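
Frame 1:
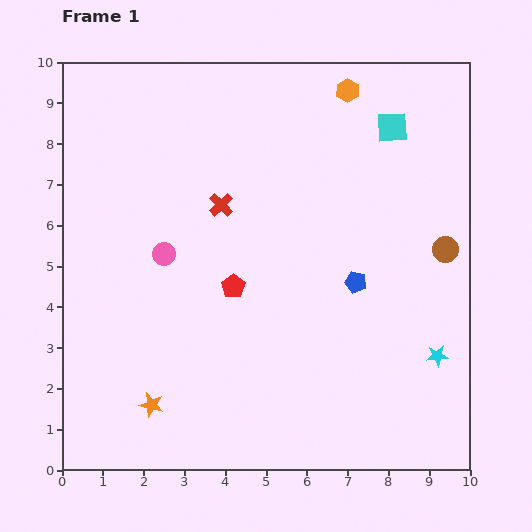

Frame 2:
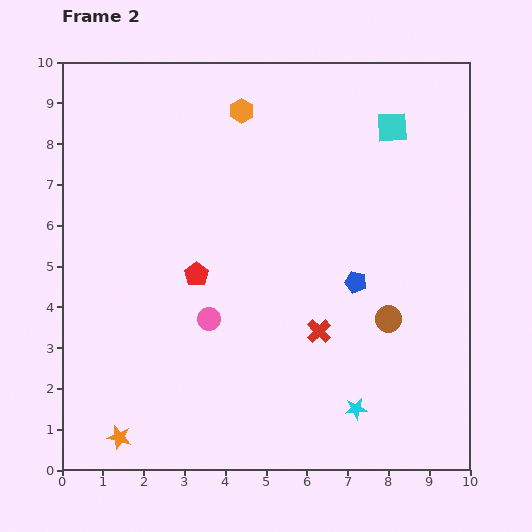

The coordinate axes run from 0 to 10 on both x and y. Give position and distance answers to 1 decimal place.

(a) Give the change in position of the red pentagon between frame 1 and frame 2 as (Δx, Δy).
(-0.9, 0.3)

The red pentagon was at (4.2, 4.5) in frame 1 and (3.3, 4.8) in frame 2.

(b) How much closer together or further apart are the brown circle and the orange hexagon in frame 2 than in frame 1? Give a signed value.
+1.6

Distance in frame 1: 4.6. Distance in frame 2: 6.2.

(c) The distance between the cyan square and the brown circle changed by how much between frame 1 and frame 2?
+1.4

Distance in frame 1: 3.3. Distance in frame 2: 4.7.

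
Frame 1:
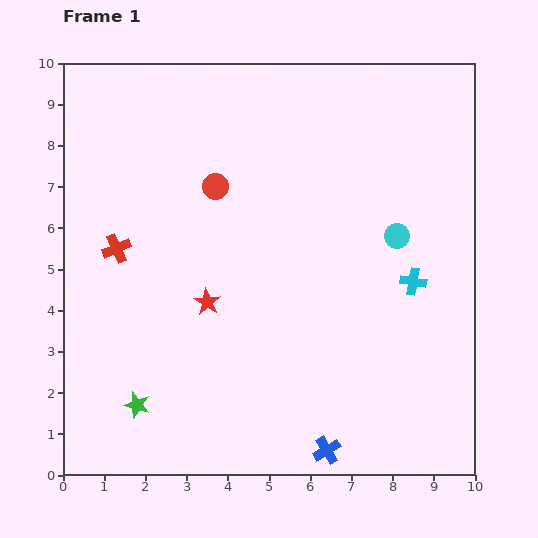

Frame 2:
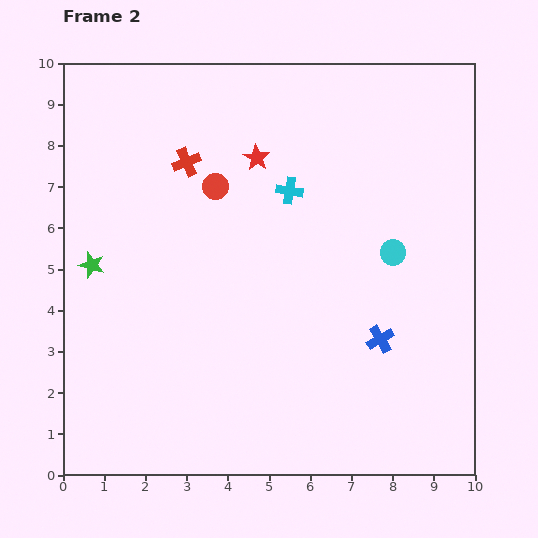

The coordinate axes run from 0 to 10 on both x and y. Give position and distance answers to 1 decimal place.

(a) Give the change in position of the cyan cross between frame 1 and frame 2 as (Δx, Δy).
(-3.0, 2.2)

The cyan cross was at (8.5, 4.7) in frame 1 and (5.5, 6.9) in frame 2.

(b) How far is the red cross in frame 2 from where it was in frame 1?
2.7

The red cross moved from (1.3, 5.5) to (3.0, 7.6), a distance of √(1.7² + 2.1²) ≈ 2.7.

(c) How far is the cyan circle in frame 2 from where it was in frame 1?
0.4

The cyan circle moved from (8.1, 5.8) to (8.0, 5.4), a distance of √(0.1² + 0.4²) ≈ 0.4.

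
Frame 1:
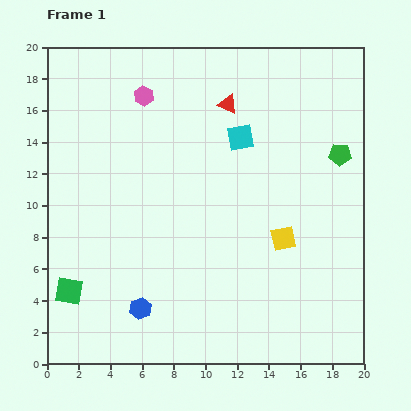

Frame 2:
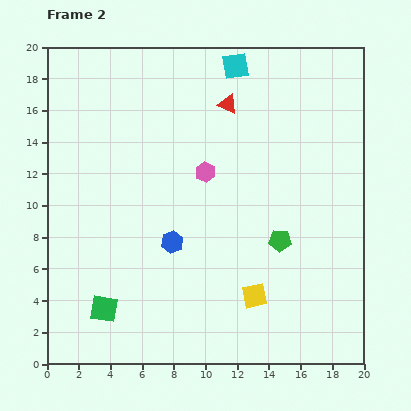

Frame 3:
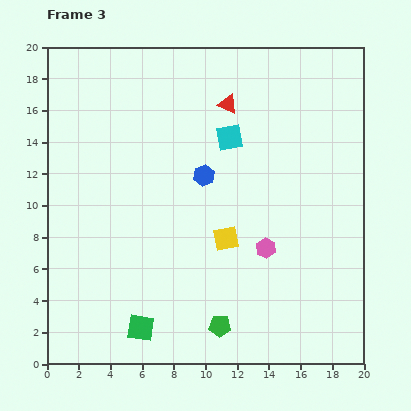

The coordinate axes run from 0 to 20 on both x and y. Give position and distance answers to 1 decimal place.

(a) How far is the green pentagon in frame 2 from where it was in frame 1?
6.6

The green pentagon moved from (18.5, 13.2) to (14.7, 7.8), a distance of √(3.8² + 5.4²) ≈ 6.6.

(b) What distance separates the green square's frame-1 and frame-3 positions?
5.1

The green square moved from (1.4, 4.6) to (5.9, 2.3), a distance of √(4.5² + 2.3²) ≈ 5.1.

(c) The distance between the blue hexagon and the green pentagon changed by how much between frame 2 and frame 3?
+2.8

Distance in frame 2: 6.8. Distance in frame 3: 9.6.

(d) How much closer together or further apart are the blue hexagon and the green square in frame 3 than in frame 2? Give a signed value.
+4.4

Distance in frame 2: 6.0. Distance in frame 3: 10.4.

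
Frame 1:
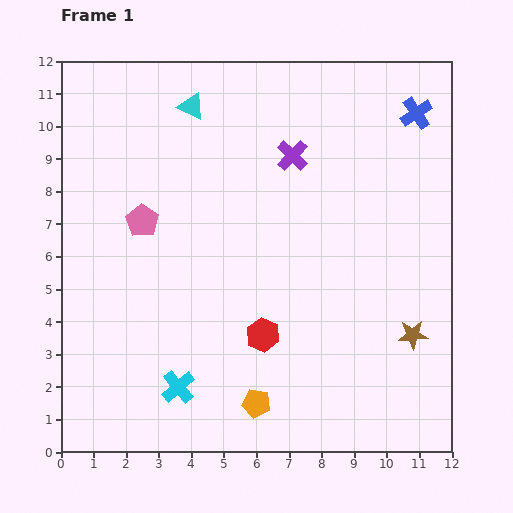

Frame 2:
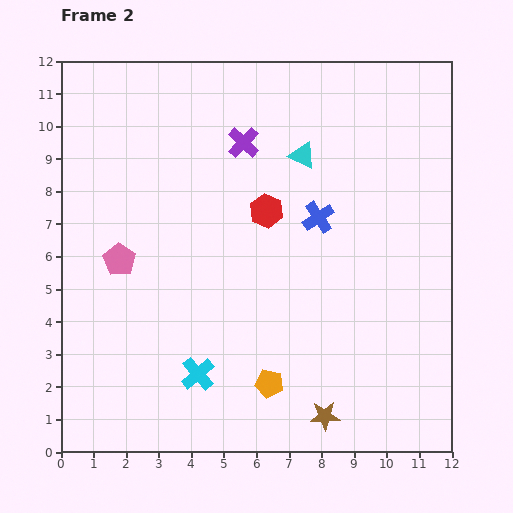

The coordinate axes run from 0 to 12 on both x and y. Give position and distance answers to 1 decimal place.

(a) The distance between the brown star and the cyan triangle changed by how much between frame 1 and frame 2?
-1.8

Distance in frame 1: 9.8. Distance in frame 2: 8.0.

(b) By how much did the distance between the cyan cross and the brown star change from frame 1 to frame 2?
-3.3

Distance in frame 1: 7.4. Distance in frame 2: 4.1.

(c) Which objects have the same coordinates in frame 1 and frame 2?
none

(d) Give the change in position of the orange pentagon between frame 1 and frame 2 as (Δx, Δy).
(0.4, 0.6)

The orange pentagon was at (6.0, 1.5) in frame 1 and (6.4, 2.1) in frame 2.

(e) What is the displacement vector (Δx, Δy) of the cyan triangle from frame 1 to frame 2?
(3.4, -1.5)

The cyan triangle was at (4.0, 10.6) in frame 1 and (7.4, 9.1) in frame 2.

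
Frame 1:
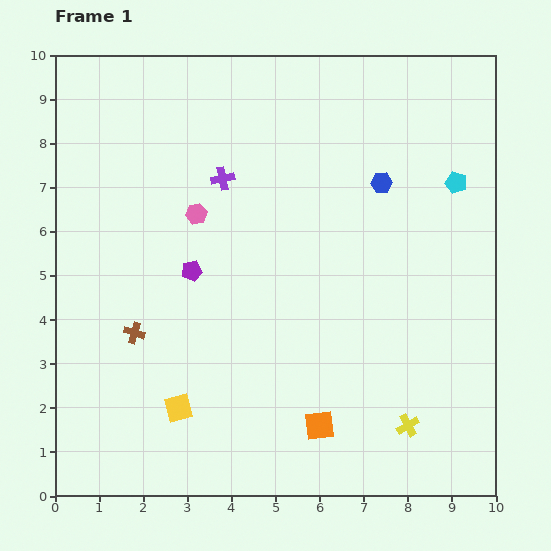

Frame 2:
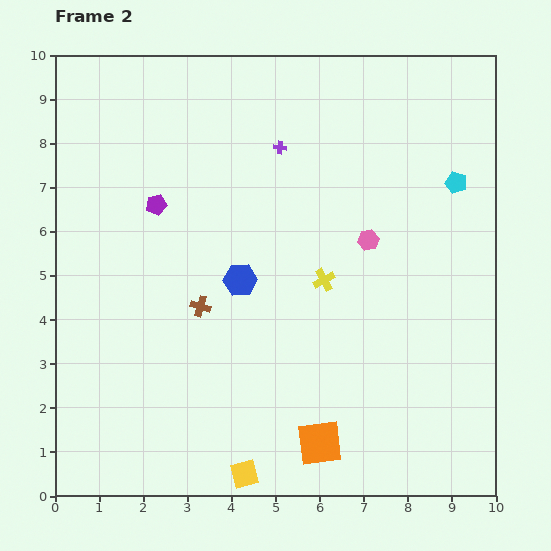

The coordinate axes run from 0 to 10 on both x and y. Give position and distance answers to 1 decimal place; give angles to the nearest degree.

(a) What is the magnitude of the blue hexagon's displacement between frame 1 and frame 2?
3.9

The blue hexagon moved from (7.4, 7.1) to (4.2, 4.9), a distance of √(3.2² + 2.2²) ≈ 3.9.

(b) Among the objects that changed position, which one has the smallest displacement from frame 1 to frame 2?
the orange square

(moved 0.4)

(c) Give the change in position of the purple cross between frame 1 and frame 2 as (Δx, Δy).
(1.3, 0.7)

The purple cross was at (3.8, 7.2) in frame 1 and (5.1, 7.9) in frame 2.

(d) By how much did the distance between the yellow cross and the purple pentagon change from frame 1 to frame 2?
-1.8

Distance in frame 1: 6.0. Distance in frame 2: 4.2.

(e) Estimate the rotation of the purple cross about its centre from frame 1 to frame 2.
20° clockwise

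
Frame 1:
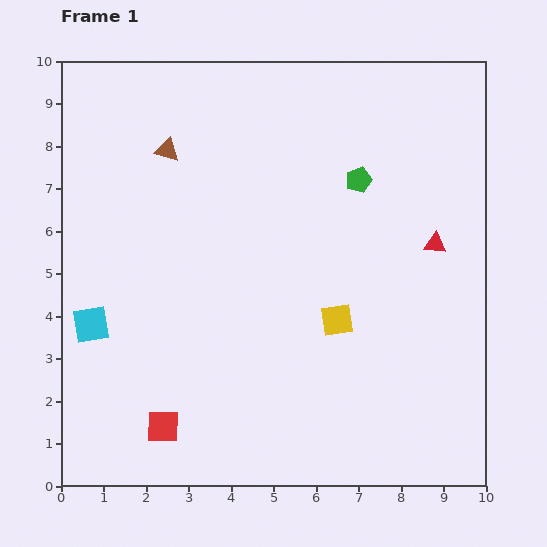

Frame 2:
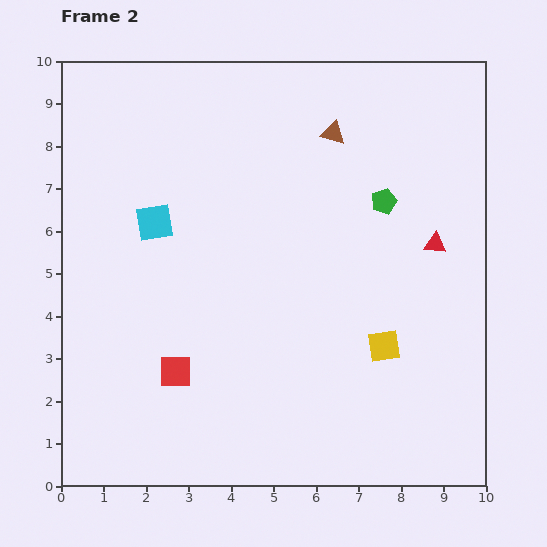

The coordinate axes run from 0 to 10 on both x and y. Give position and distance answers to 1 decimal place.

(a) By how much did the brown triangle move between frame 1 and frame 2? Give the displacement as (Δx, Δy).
(3.9, 0.4)

The brown triangle was at (2.5, 7.9) in frame 1 and (6.4, 8.3) in frame 2.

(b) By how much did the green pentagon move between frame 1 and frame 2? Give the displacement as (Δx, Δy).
(0.6, -0.5)

The green pentagon was at (7.0, 7.2) in frame 1 and (7.6, 6.7) in frame 2.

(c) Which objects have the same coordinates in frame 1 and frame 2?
the red triangle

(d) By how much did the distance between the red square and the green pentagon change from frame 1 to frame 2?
-1.1

Distance in frame 1: 7.4. Distance in frame 2: 6.3.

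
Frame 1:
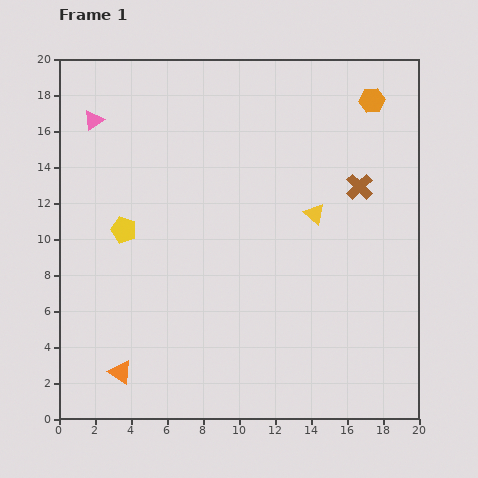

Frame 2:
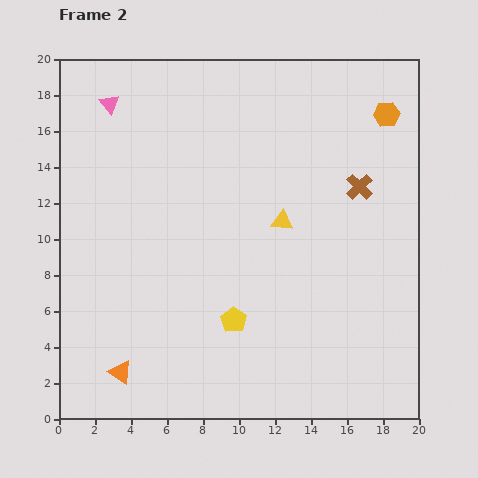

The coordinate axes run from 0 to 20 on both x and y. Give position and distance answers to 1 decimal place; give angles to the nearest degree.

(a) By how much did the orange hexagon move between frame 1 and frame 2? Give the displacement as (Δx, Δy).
(0.8, -0.8)

The orange hexagon was at (17.4, 17.7) in frame 1 and (18.2, 16.9) in frame 2.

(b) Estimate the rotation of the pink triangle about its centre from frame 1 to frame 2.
34° counter-clockwise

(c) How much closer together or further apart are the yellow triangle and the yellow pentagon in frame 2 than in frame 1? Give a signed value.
-4.5

Distance in frame 1: 10.6. Distance in frame 2: 6.1.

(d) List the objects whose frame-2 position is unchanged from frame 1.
the orange triangle, the brown cross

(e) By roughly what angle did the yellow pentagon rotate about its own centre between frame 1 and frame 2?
16° clockwise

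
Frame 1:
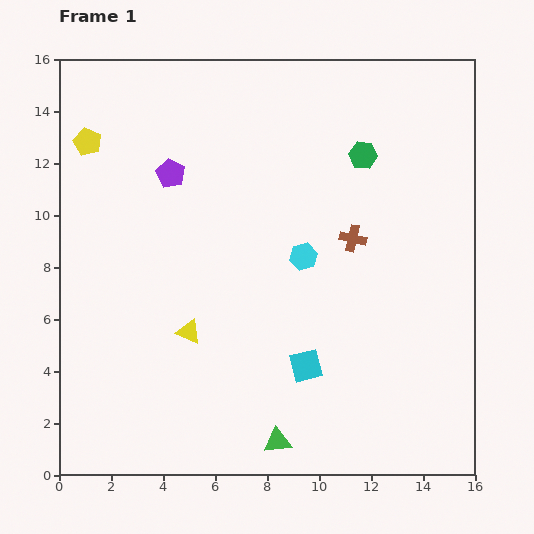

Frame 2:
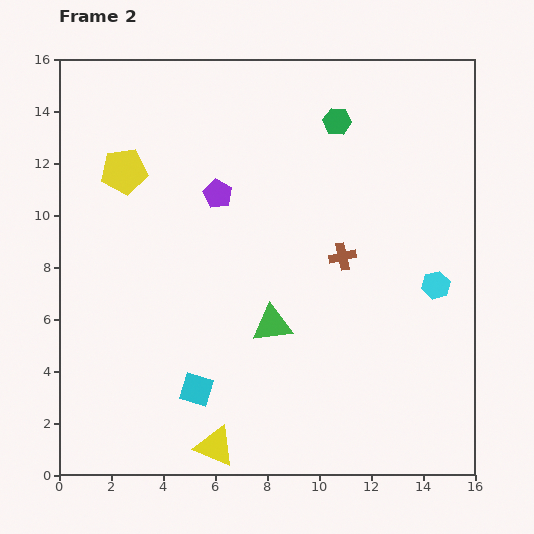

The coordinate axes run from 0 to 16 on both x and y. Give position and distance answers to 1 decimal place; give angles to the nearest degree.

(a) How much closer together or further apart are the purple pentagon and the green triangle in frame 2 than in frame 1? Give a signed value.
-5.7

Distance in frame 1: 11.1. Distance in frame 2: 5.4.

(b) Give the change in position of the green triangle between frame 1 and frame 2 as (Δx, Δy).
(-0.2, 4.5)

The green triangle was at (8.4, 1.3) in frame 1 and (8.2, 5.8) in frame 2.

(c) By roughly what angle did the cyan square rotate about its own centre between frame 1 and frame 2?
31° clockwise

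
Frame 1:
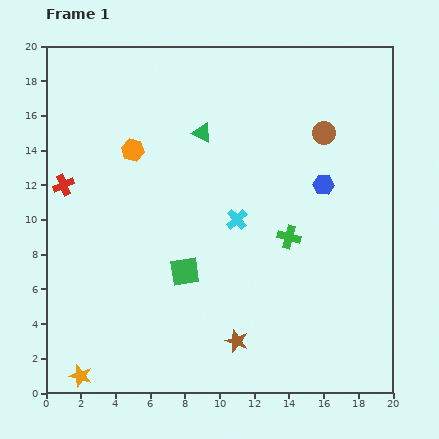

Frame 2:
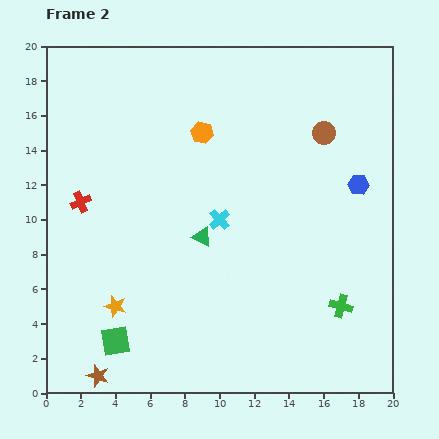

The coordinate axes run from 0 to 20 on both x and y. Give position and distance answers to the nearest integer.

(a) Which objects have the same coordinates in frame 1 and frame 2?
the brown circle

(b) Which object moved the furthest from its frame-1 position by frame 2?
the brown star

(moved 8; next 6)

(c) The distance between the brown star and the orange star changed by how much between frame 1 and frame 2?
-5

Distance in frame 1: 9. Distance in frame 2: 4.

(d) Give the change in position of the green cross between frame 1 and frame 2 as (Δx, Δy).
(3, -4)

The green cross was at (14, 9) in frame 1 and (17, 5) in frame 2.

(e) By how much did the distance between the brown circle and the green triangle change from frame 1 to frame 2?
+2

Distance in frame 1: 7. Distance in frame 2: 9.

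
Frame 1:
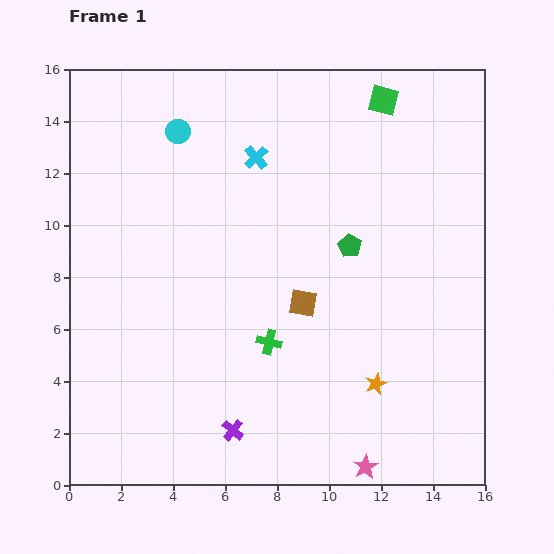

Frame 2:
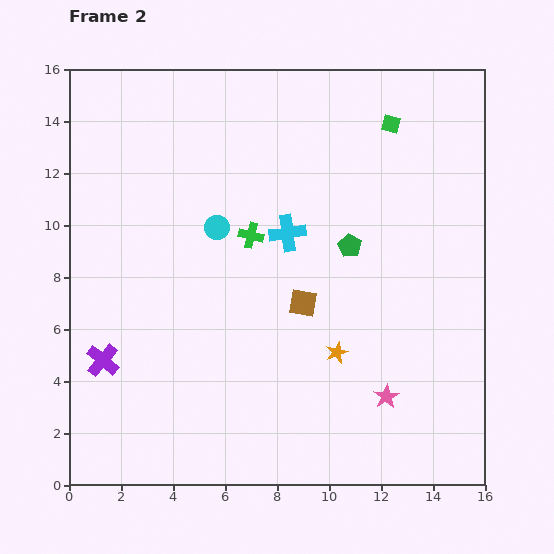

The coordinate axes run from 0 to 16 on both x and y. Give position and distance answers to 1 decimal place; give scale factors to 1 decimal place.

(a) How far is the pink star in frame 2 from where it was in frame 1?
2.8

The pink star moved from (11.4, 0.7) to (12.2, 3.4), a distance of √(0.8² + 2.7²) ≈ 2.8.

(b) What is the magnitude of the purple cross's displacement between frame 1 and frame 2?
5.7

The purple cross moved from (6.3, 2.1) to (1.3, 4.8), a distance of √(5.0² + 2.7²) ≈ 5.7.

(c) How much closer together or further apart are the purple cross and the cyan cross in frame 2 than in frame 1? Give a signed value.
-1.9

Distance in frame 1: 10.5. Distance in frame 2: 8.6.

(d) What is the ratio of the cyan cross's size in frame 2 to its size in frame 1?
1.5×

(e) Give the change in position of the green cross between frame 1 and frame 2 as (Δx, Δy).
(-0.7, 4.1)

The green cross was at (7.7, 5.5) in frame 1 and (7.0, 9.6) in frame 2.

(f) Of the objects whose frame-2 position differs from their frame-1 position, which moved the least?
the green square

(moved 0.9)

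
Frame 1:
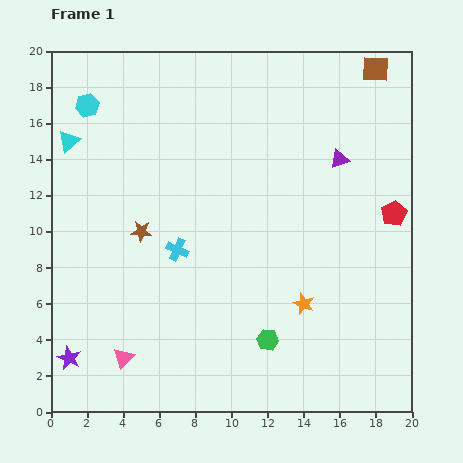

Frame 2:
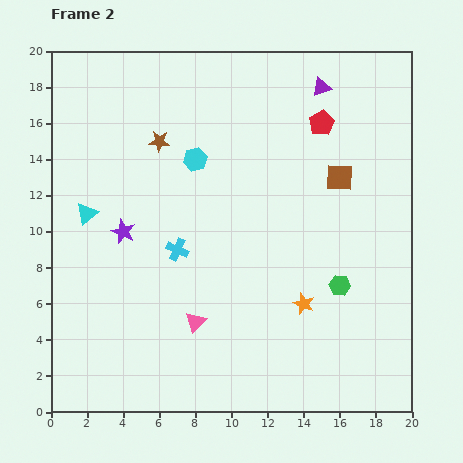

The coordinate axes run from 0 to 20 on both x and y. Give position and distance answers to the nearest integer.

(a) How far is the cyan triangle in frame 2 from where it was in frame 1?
4

The cyan triangle moved from (1, 15) to (2, 11), a distance of √(1² + 4²) ≈ 4.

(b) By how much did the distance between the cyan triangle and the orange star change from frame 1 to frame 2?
-3

Distance in frame 1: 16. Distance in frame 2: 13.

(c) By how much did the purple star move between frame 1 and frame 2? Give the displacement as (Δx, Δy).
(3, 7)

The purple star was at (1, 3) in frame 1 and (4, 10) in frame 2.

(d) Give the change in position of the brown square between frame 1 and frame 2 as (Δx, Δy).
(-2, -6)

The brown square was at (18, 19) in frame 1 and (16, 13) in frame 2.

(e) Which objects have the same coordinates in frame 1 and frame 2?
the cyan cross, the orange star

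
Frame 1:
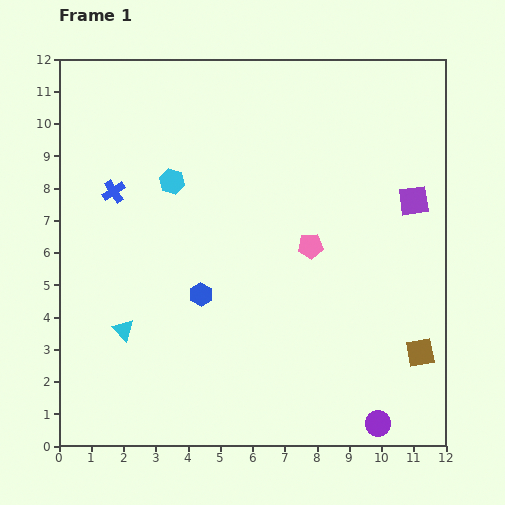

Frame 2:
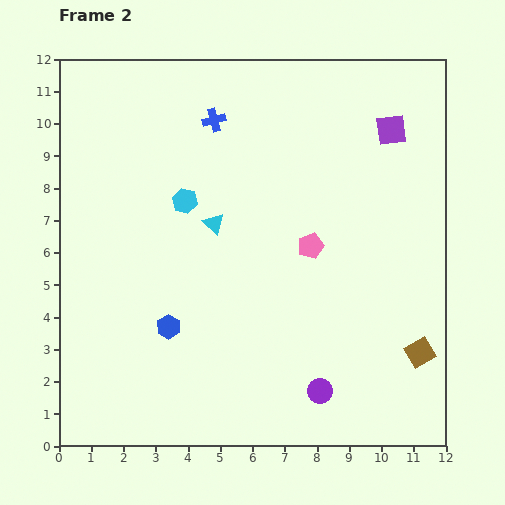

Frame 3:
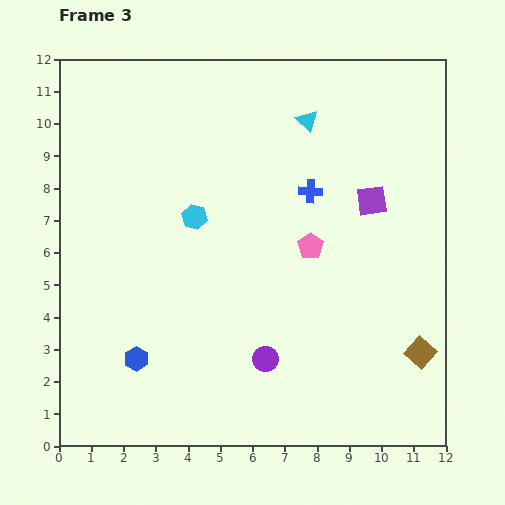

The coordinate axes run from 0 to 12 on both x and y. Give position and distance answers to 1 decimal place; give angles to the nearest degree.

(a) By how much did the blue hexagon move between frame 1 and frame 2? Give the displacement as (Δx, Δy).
(-1.0, -1.0)

The blue hexagon was at (4.4, 4.7) in frame 1 and (3.4, 3.7) in frame 2.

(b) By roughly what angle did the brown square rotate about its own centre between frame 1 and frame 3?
38° counter-clockwise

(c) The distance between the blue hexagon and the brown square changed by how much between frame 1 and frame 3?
+1.8

Distance in frame 1: 7.0. Distance in frame 3: 8.8.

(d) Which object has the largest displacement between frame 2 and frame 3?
the cyan triangle

(moved 4.3; next 3.7)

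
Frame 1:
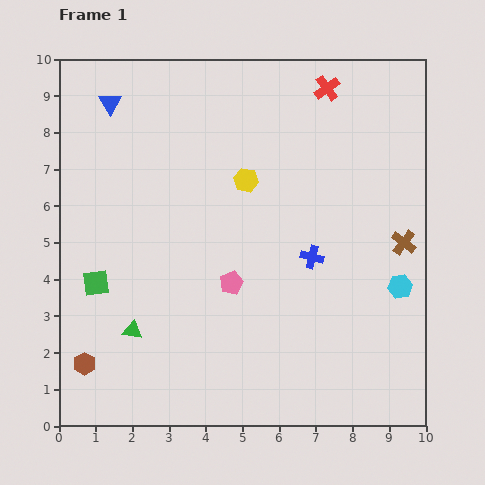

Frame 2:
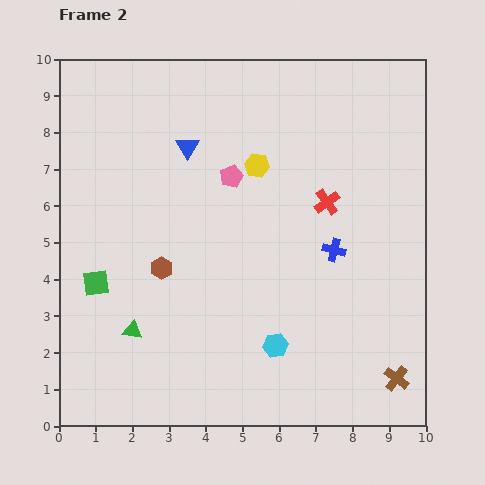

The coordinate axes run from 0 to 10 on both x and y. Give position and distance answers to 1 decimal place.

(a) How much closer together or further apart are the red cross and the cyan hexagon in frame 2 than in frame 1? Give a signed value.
-1.7

Distance in frame 1: 5.8. Distance in frame 2: 4.1.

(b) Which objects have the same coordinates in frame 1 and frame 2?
the green triangle, the green square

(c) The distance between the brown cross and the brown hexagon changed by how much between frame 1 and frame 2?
-2.2

Distance in frame 1: 9.3. Distance in frame 2: 7.1.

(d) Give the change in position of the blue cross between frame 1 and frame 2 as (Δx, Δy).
(0.6, 0.2)

The blue cross was at (6.9, 4.6) in frame 1 and (7.5, 4.8) in frame 2.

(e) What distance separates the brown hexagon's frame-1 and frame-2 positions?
3.3

The brown hexagon moved from (0.7, 1.7) to (2.8, 4.3), a distance of √(2.1² + 2.6²) ≈ 3.3.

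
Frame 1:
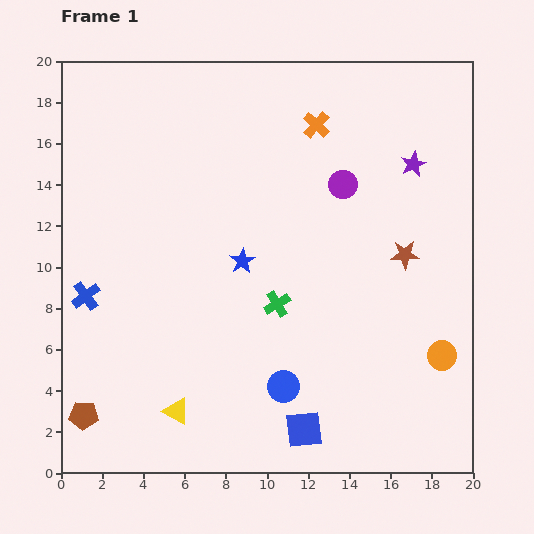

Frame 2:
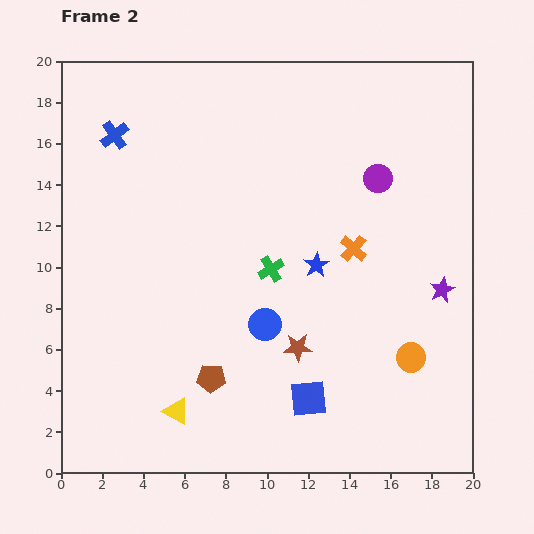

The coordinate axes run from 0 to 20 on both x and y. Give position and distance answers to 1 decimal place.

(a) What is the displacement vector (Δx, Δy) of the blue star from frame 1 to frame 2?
(3.6, -0.2)

The blue star was at (8.8, 10.3) in frame 1 and (12.4, 10.1) in frame 2.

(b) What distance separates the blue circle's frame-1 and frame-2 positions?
3.1

The blue circle moved from (10.8, 4.2) to (9.9, 7.2), a distance of √(0.9² + 3.0²) ≈ 3.1.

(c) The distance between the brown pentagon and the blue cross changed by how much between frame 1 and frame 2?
+6.9

Distance in frame 1: 5.8. Distance in frame 2: 12.7.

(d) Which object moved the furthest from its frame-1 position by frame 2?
the blue cross

(moved 7.9; next 6.9)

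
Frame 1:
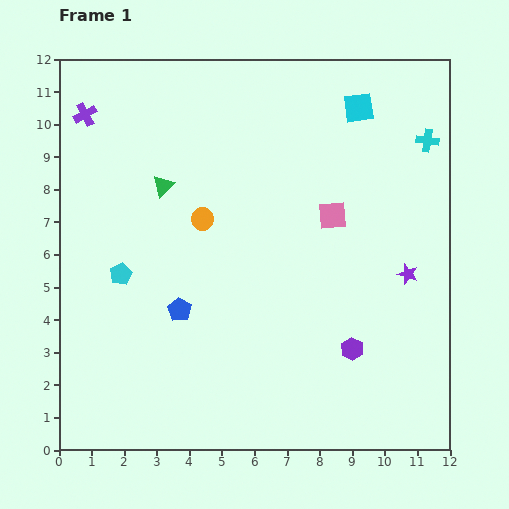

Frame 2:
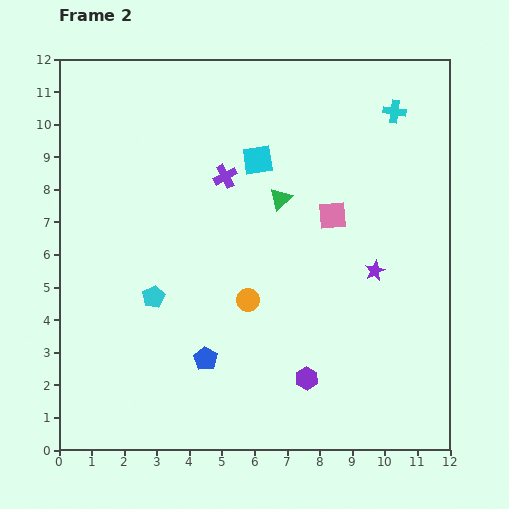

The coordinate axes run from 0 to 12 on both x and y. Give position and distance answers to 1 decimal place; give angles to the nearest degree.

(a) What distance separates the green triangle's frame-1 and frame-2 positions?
3.6

The green triangle moved from (3.2, 8.1) to (6.8, 7.7), a distance of √(3.6² + 0.4²) ≈ 3.6.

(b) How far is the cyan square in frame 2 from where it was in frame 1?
3.5

The cyan square moved from (9.2, 10.5) to (6.1, 8.9), a distance of √(3.1² + 1.6²) ≈ 3.5.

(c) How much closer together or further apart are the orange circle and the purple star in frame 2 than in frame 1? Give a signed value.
-2.5

Distance in frame 1: 6.5. Distance in frame 2: 4.0.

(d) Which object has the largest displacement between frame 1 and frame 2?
the purple cross

(moved 4.7; next 3.6)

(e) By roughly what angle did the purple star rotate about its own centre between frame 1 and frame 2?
29° clockwise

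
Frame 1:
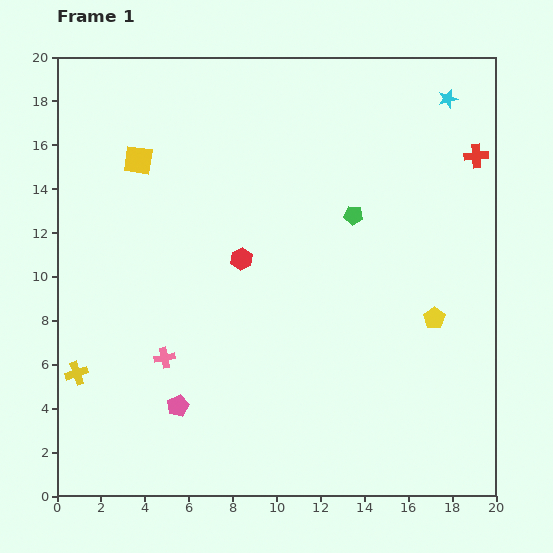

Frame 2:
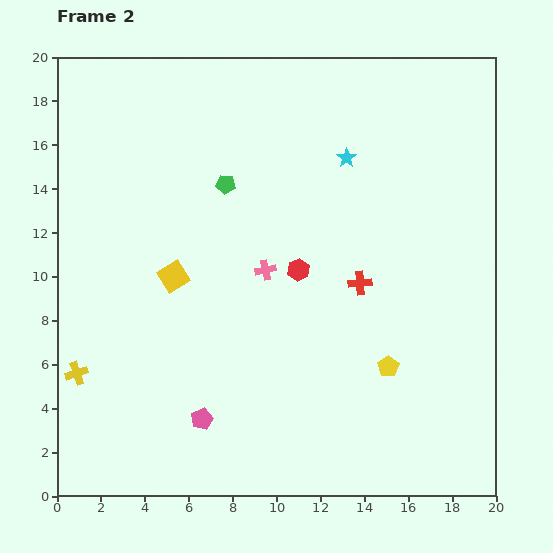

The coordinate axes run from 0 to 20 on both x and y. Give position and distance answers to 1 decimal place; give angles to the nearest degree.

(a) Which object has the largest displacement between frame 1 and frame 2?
the red cross

(moved 7.9; next 6.1)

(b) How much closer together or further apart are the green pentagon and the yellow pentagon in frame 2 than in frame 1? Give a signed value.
+5.1

Distance in frame 1: 6.0. Distance in frame 2: 11.1.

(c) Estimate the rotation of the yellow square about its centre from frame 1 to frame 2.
38° counter-clockwise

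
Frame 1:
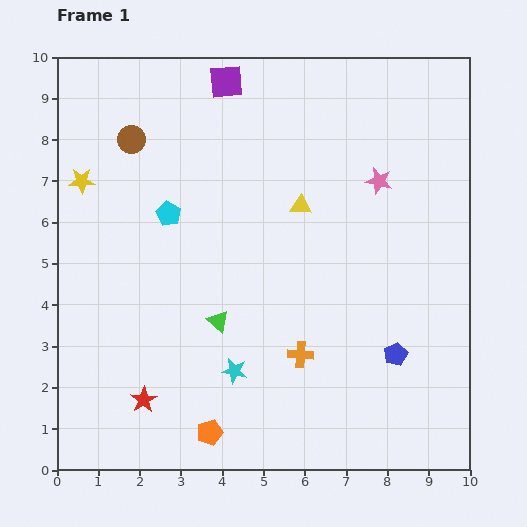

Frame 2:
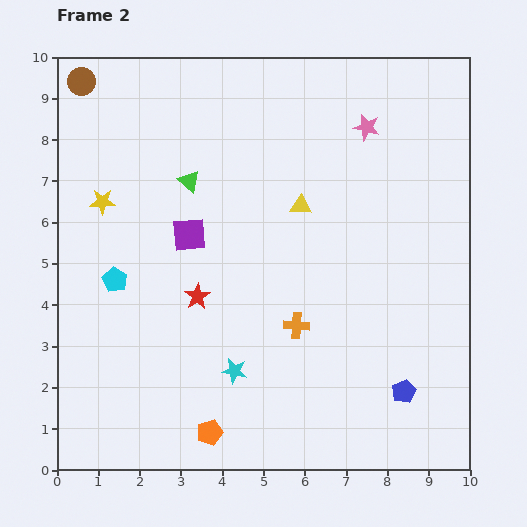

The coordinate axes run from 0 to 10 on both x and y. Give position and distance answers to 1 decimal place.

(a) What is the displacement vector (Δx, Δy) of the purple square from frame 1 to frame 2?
(-0.9, -3.7)

The purple square was at (4.1, 9.4) in frame 1 and (3.2, 5.7) in frame 2.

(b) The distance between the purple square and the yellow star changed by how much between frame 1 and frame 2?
-2.0

Distance in frame 1: 4.2. Distance in frame 2: 2.2.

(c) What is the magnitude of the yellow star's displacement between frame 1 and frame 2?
0.7

The yellow star moved from (0.6, 7.0) to (1.1, 6.5), a distance of √(0.5² + 0.5²) ≈ 0.7.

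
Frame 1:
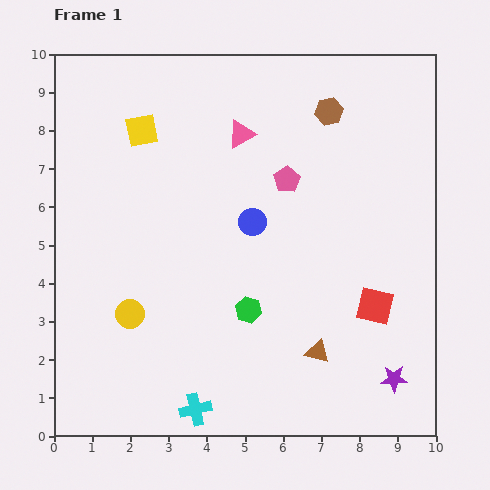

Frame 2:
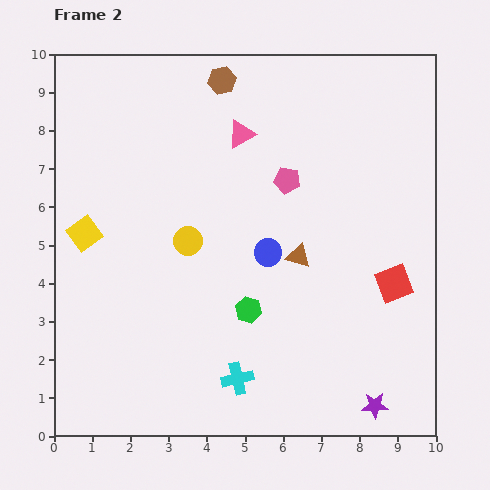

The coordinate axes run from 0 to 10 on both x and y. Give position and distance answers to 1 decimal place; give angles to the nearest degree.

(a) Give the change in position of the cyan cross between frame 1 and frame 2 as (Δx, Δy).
(1.1, 0.8)

The cyan cross was at (3.7, 0.7) in frame 1 and (4.8, 1.5) in frame 2.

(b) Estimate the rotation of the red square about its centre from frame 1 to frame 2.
34° counter-clockwise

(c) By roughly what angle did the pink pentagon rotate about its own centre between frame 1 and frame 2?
30° counter-clockwise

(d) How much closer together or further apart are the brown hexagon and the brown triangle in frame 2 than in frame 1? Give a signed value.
-1.3

Distance in frame 1: 6.3. Distance in frame 2: 5.0.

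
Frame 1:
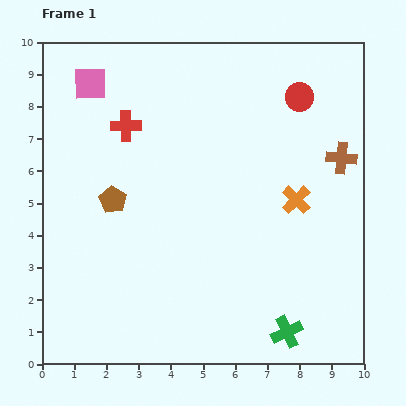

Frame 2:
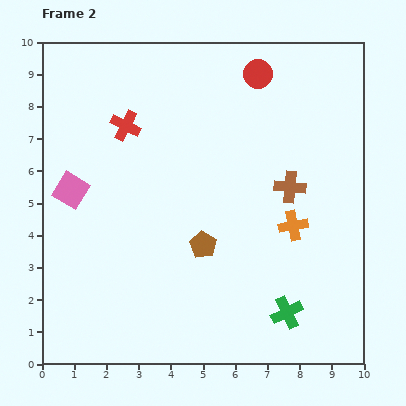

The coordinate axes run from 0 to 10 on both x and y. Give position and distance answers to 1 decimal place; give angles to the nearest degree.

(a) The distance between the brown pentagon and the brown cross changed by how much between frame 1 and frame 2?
-4.0

Distance in frame 1: 7.2. Distance in frame 2: 3.2.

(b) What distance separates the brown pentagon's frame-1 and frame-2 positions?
3.1

The brown pentagon moved from (2.2, 5.1) to (5.0, 3.7), a distance of √(2.8² + 1.4²) ≈ 3.1.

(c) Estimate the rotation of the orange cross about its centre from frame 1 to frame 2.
34° clockwise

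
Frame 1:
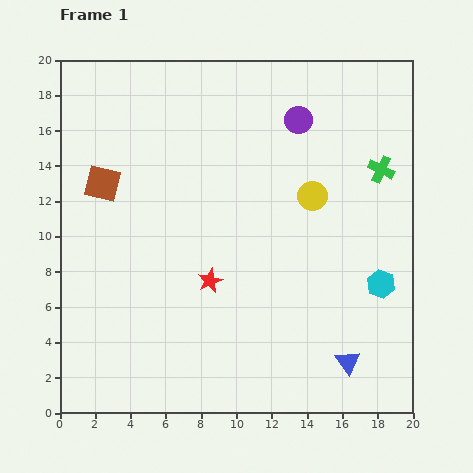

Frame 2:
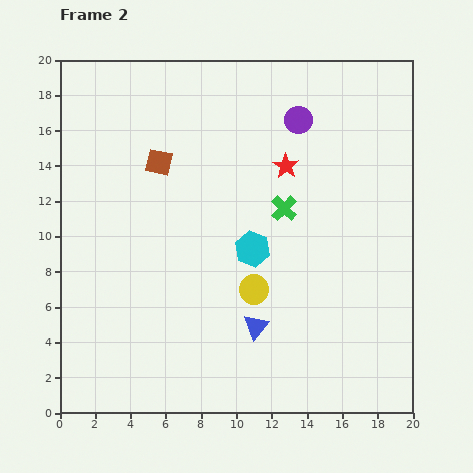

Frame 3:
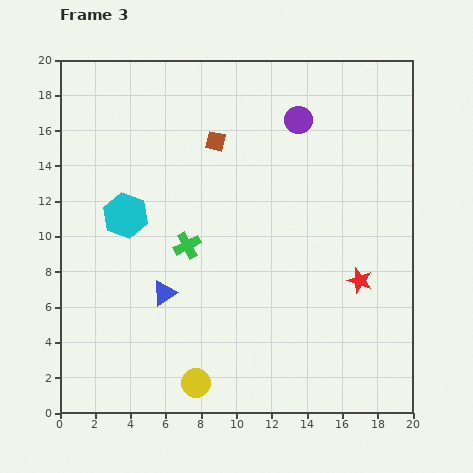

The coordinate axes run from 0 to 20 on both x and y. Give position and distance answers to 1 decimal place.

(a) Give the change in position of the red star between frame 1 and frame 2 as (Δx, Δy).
(4.3, 6.5)

The red star was at (8.5, 7.5) in frame 1 and (12.8, 14.0) in frame 2.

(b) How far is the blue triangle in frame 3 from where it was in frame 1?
11.1

The blue triangle moved from (16.3, 2.9) to (5.9, 6.8), a distance of √(10.4² + 3.9²) ≈ 11.1.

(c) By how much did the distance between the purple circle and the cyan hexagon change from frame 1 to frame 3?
+0.8

Distance in frame 1: 10.4. Distance in frame 3: 11.2.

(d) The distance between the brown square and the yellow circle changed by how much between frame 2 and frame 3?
+4.7

Distance in frame 2: 9.0. Distance in frame 3: 13.7.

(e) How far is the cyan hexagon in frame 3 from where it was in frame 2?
7.4

The cyan hexagon moved from (10.9, 9.3) to (3.7, 11.2), a distance of √(7.2² + 1.9²) ≈ 7.4.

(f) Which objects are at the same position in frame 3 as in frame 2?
the purple circle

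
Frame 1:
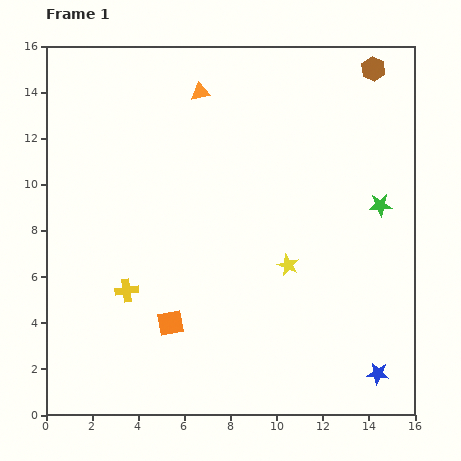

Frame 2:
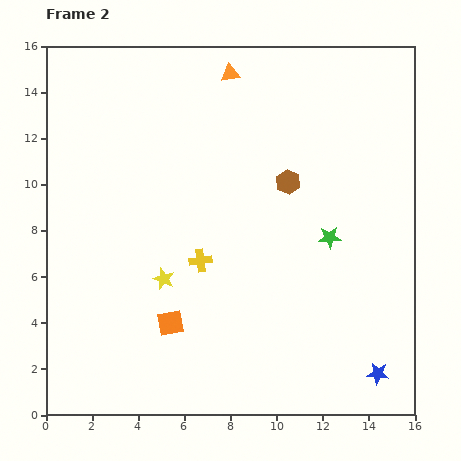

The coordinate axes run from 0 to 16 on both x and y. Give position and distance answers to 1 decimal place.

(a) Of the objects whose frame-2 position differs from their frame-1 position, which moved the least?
the orange triangle

(moved 1.5)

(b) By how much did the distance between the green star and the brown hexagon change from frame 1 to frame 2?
-2.9

Distance in frame 1: 5.9. Distance in frame 2: 3.0.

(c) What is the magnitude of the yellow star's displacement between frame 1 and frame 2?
5.4

The yellow star moved from (10.5, 6.5) to (5.1, 5.9), a distance of √(5.4² + 0.6²) ≈ 5.4.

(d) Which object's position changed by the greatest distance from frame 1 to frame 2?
the brown hexagon

(moved 6.1; next 5.4)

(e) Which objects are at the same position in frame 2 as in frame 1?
the orange square, the blue star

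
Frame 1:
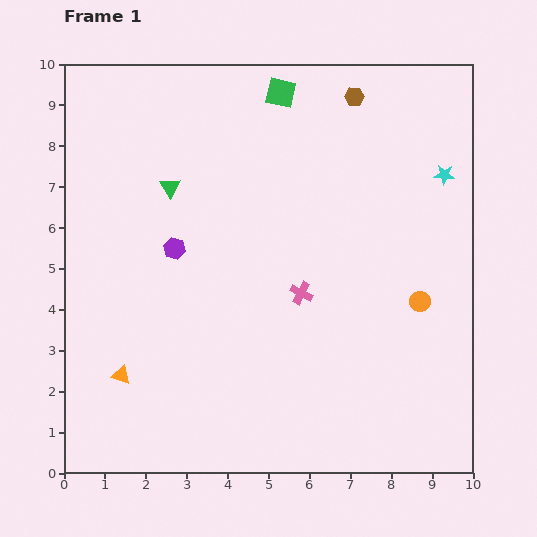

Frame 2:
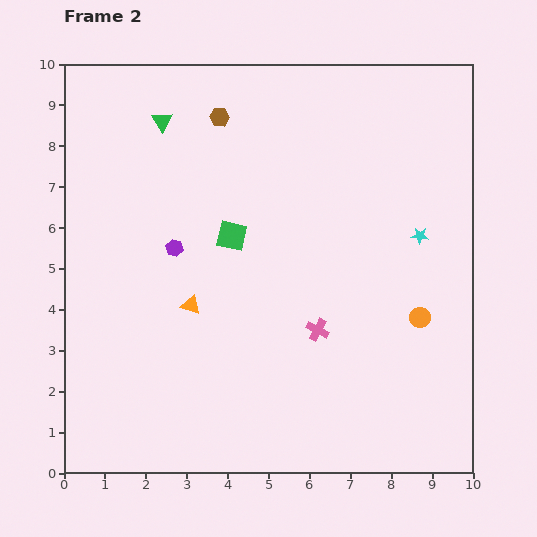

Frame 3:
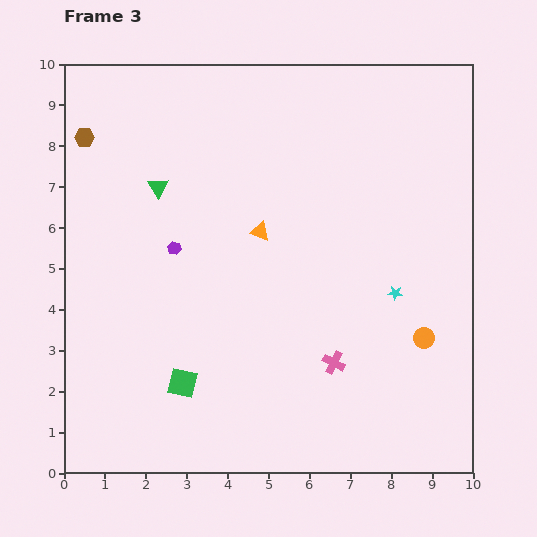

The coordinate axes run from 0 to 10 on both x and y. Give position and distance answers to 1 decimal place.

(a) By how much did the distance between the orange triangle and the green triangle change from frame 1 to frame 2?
-0.2

Distance in frame 1: 4.8. Distance in frame 2: 4.6.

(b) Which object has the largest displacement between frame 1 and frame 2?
the green square

(moved 3.7; next 3.3)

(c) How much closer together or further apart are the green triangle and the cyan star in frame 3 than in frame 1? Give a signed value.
-0.3

Distance in frame 1: 6.7. Distance in frame 3: 6.4.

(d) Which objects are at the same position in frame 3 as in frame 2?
the purple hexagon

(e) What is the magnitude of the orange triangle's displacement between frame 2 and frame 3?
2.5

The orange triangle moved from (3.1, 4.1) to (4.8, 5.9), a distance of √(1.7² + 1.8²) ≈ 2.5.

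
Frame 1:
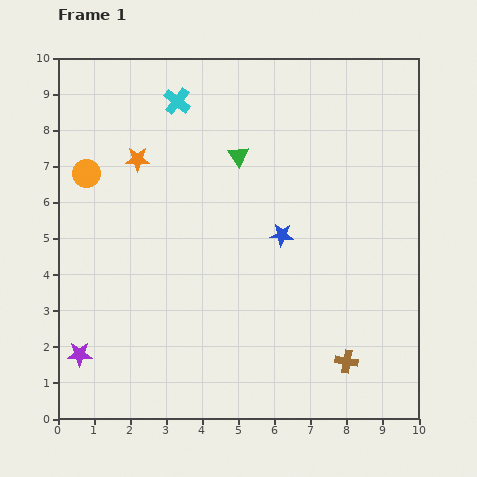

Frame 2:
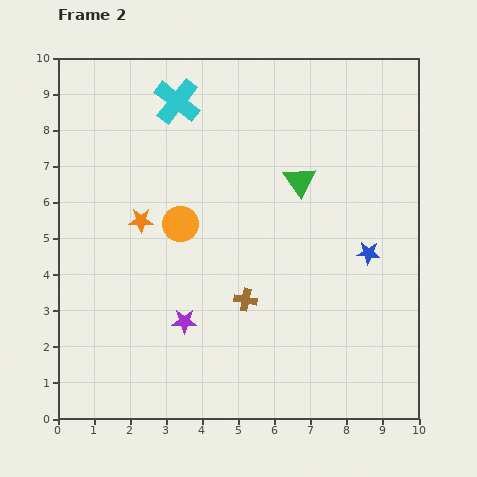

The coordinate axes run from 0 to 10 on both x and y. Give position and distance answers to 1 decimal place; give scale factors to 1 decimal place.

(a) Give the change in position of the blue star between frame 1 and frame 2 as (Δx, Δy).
(2.4, -0.5)

The blue star was at (6.2, 5.1) in frame 1 and (8.6, 4.6) in frame 2.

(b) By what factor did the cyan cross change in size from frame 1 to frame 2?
1.7×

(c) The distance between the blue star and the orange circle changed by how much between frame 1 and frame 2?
-0.4

Distance in frame 1: 5.7. Distance in frame 2: 5.3.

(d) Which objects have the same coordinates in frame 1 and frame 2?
the cyan cross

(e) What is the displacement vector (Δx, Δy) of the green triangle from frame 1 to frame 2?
(1.7, -0.7)

The green triangle was at (5.0, 7.3) in frame 1 and (6.7, 6.6) in frame 2.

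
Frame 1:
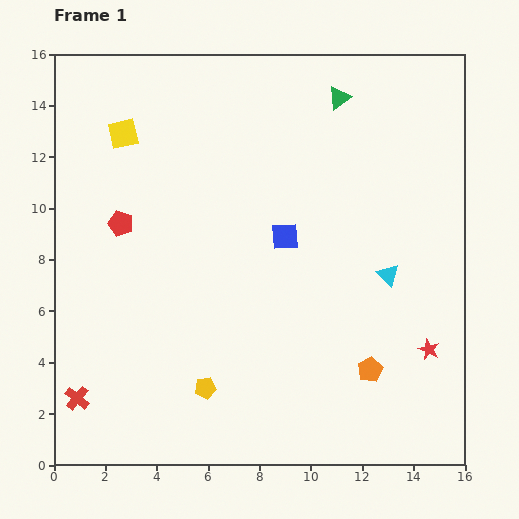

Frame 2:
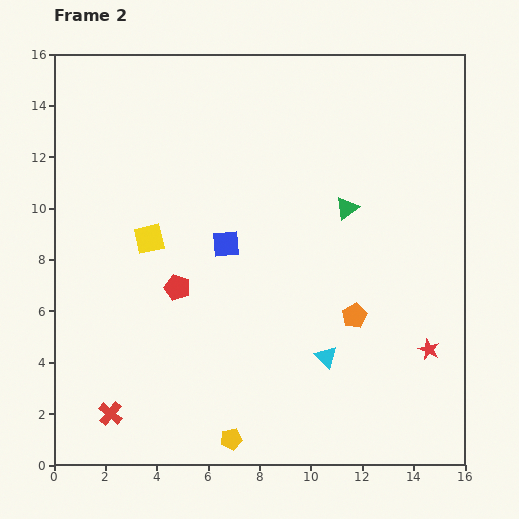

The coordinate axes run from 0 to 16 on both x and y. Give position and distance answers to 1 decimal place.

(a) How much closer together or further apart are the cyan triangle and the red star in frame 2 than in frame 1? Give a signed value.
+0.7

Distance in frame 1: 3.3. Distance in frame 2: 4.0.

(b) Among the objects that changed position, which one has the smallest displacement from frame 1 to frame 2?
the red cross

(moved 1.4)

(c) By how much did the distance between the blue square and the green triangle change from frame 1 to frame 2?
-0.9

Distance in frame 1: 5.8. Distance in frame 2: 4.9.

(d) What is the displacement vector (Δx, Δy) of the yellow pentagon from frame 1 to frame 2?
(1.0, -2.0)

The yellow pentagon was at (5.9, 3.0) in frame 1 and (6.9, 1.0) in frame 2.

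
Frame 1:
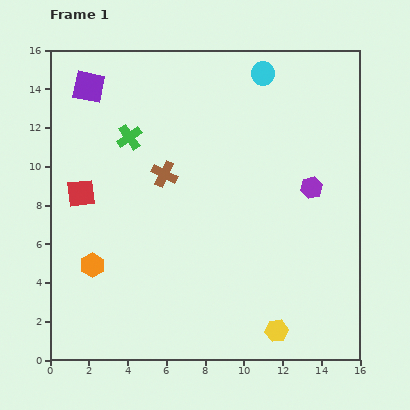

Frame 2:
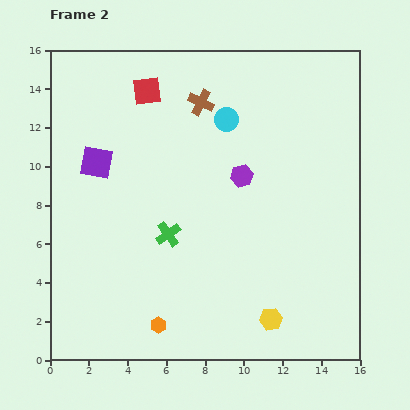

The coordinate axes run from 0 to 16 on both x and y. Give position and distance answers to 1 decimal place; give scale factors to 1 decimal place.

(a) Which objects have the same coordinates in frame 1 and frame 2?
none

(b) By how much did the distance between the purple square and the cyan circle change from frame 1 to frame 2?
-1.9

Distance in frame 1: 9.0. Distance in frame 2: 7.1.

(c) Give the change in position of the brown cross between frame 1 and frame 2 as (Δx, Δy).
(1.9, 3.7)

The brown cross was at (5.9, 9.6) in frame 1 and (7.8, 13.3) in frame 2.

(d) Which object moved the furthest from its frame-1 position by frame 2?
the red square

(moved 6.3; next 5.4)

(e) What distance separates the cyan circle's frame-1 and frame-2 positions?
3.1

The cyan circle moved from (11.0, 14.8) to (9.1, 12.4), a distance of √(1.9² + 2.4²) ≈ 3.1.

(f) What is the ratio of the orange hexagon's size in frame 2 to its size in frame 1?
0.7×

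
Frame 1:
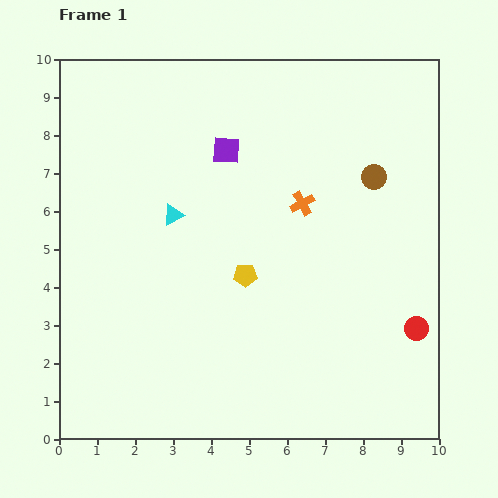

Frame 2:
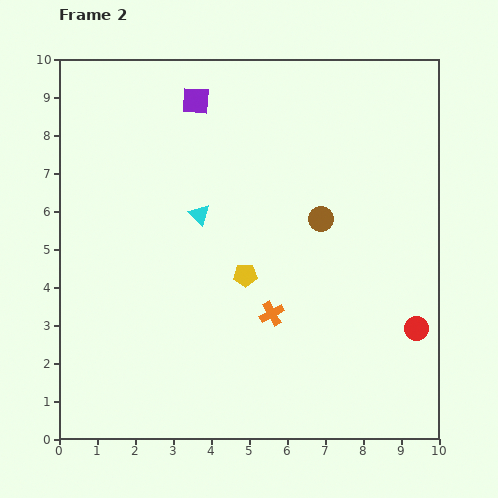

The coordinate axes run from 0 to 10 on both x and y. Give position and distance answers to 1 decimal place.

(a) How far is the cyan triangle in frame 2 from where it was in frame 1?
0.7

The cyan triangle moved from (3.0, 5.9) to (3.7, 5.9), a distance of √(0.7² + 0.0²) ≈ 0.7.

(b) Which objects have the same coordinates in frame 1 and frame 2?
the yellow pentagon, the red circle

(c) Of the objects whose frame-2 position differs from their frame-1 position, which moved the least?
the cyan triangle

(moved 0.7)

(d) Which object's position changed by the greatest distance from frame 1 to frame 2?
the orange cross

(moved 3.0; next 1.8)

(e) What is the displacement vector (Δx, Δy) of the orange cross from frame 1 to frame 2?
(-0.8, -2.9)

The orange cross was at (6.4, 6.2) in frame 1 and (5.6, 3.3) in frame 2.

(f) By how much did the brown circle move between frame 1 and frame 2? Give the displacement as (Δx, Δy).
(-1.4, -1.1)

The brown circle was at (8.3, 6.9) in frame 1 and (6.9, 5.8) in frame 2.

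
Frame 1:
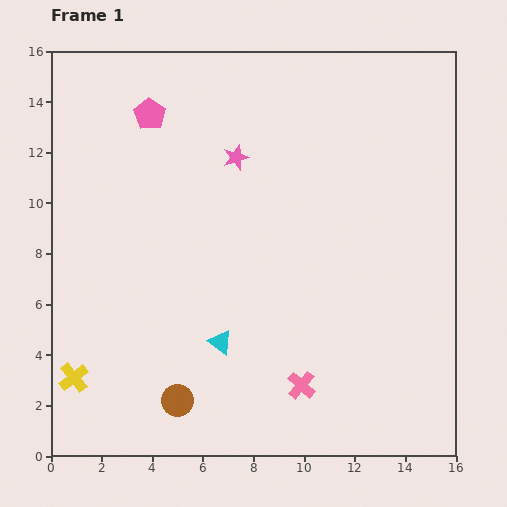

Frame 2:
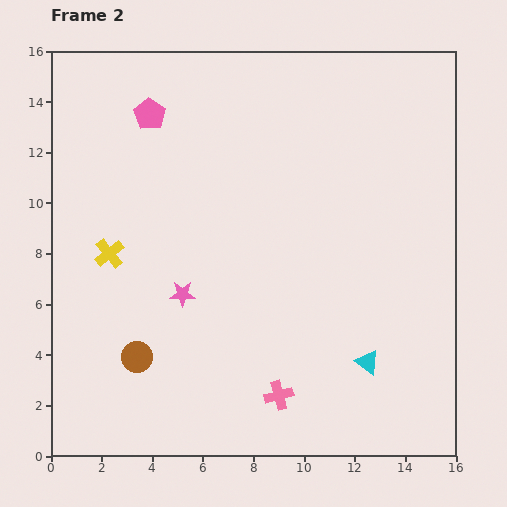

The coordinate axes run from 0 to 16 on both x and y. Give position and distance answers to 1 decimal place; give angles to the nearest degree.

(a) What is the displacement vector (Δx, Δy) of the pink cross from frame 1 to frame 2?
(-0.9, -0.4)

The pink cross was at (9.9, 2.8) in frame 1 and (9.0, 2.4) in frame 2.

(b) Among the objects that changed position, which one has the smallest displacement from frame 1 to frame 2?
the pink cross

(moved 1.0)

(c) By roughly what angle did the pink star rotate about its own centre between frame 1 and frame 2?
20° clockwise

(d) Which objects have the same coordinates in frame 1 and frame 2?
the pink pentagon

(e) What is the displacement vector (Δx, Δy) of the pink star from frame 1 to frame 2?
(-2.1, -5.4)

The pink star was at (7.3, 11.8) in frame 1 and (5.2, 6.4) in frame 2.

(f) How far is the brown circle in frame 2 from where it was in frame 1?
2.3

The brown circle moved from (5.0, 2.2) to (3.4, 3.9), a distance of √(1.6² + 1.7²) ≈ 2.3.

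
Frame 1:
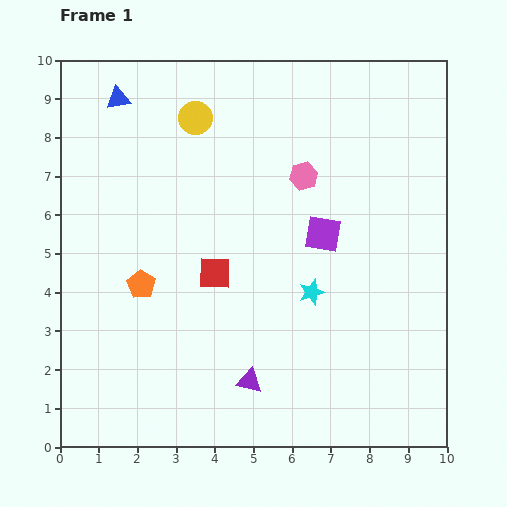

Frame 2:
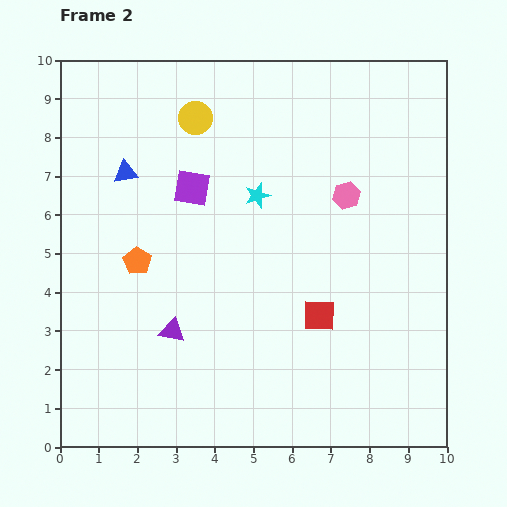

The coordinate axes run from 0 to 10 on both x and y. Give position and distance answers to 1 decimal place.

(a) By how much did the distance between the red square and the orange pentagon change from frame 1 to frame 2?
+3.0

Distance in frame 1: 1.9. Distance in frame 2: 4.9.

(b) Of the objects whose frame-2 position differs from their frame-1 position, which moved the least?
the orange pentagon

(moved 0.6)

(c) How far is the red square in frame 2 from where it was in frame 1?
2.9

The red square moved from (4.0, 4.5) to (6.7, 3.4), a distance of √(2.7² + 1.1²) ≈ 2.9.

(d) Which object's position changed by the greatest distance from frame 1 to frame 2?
the purple square

(moved 3.6; next 2.9)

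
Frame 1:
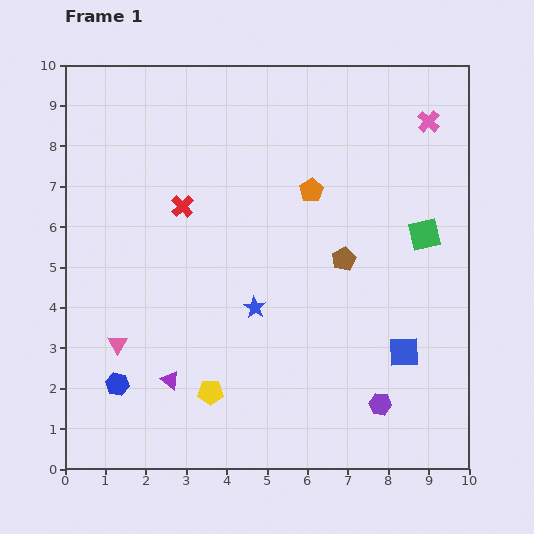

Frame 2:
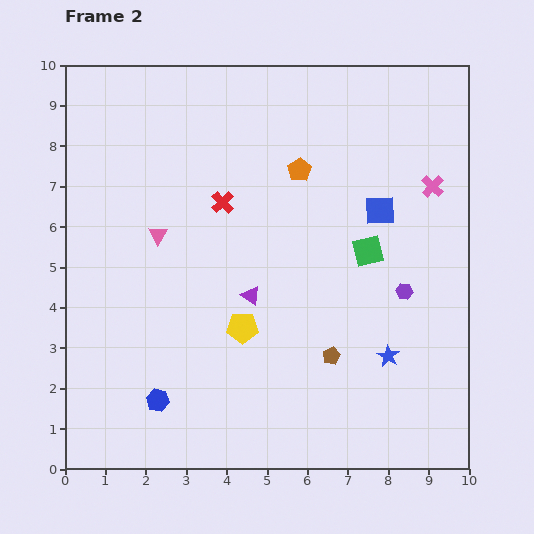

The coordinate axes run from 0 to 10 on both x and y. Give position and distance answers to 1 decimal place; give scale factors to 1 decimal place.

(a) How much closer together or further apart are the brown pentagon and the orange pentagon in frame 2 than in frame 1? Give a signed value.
+2.8

Distance in frame 1: 1.9. Distance in frame 2: 4.7.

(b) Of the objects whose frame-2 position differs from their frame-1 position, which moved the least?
the orange pentagon

(moved 0.6)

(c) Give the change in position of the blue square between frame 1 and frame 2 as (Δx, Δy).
(-0.6, 3.5)

The blue square was at (8.4, 2.9) in frame 1 and (7.8, 6.4) in frame 2.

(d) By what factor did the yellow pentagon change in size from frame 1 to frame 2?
1.3×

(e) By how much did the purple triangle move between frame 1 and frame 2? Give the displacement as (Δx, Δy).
(2.0, 2.1)

The purple triangle was at (2.6, 2.2) in frame 1 and (4.6, 4.3) in frame 2.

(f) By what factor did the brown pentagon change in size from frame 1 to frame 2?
0.8×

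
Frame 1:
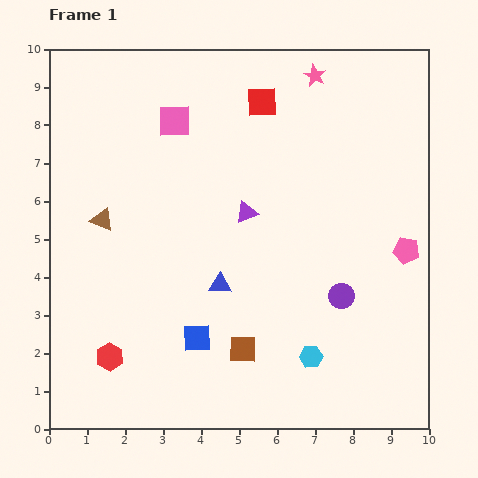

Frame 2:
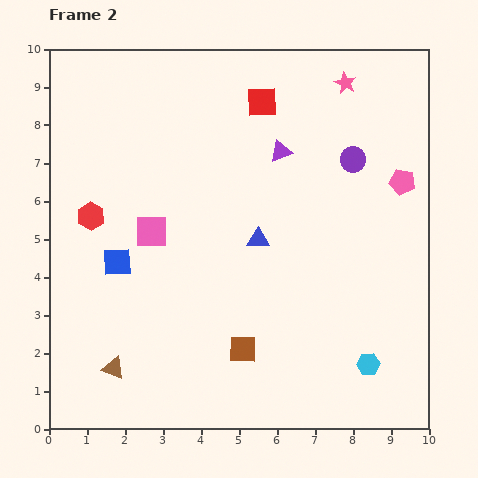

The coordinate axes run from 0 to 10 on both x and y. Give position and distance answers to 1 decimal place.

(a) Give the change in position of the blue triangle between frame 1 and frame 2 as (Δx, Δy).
(1.0, 1.2)

The blue triangle was at (4.5, 3.8) in frame 1 and (5.5, 5.0) in frame 2.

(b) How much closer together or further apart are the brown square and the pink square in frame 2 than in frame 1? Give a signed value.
-2.4

Distance in frame 1: 6.3. Distance in frame 2: 3.9.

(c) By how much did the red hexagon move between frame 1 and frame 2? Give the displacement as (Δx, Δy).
(-0.5, 3.7)

The red hexagon was at (1.6, 1.9) in frame 1 and (1.1, 5.6) in frame 2.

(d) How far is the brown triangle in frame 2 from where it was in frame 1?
3.9

The brown triangle moved from (1.4, 5.5) to (1.7, 1.6), a distance of √(0.3² + 3.9²) ≈ 3.9.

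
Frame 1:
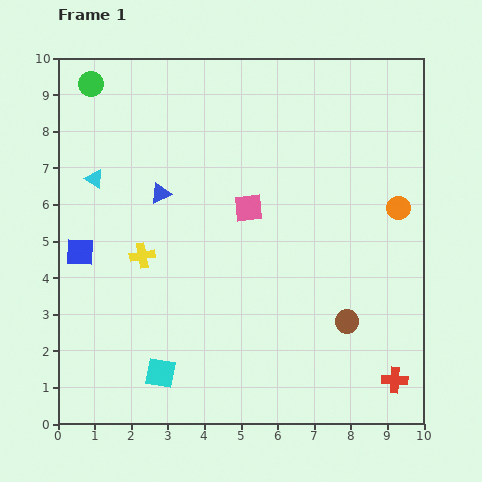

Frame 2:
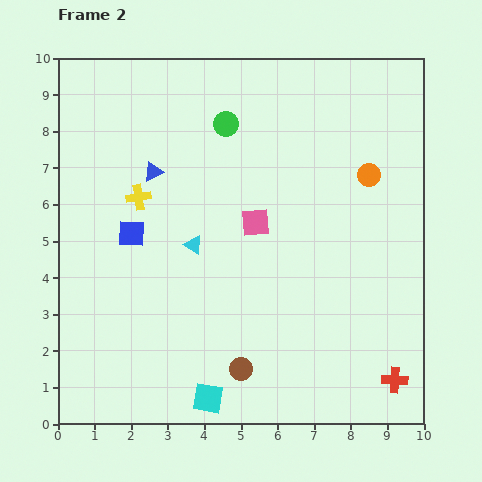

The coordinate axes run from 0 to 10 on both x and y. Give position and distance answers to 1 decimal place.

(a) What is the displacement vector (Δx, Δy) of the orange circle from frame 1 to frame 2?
(-0.8, 0.9)

The orange circle was at (9.3, 5.9) in frame 1 and (8.5, 6.8) in frame 2.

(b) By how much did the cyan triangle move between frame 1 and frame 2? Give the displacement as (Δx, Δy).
(2.7, -1.8)

The cyan triangle was at (1.0, 6.7) in frame 1 and (3.7, 4.9) in frame 2.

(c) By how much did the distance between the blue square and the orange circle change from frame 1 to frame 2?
-2.1

Distance in frame 1: 8.8. Distance in frame 2: 6.7.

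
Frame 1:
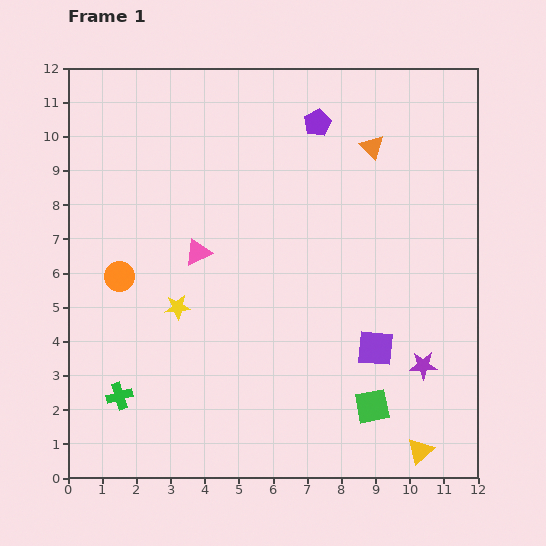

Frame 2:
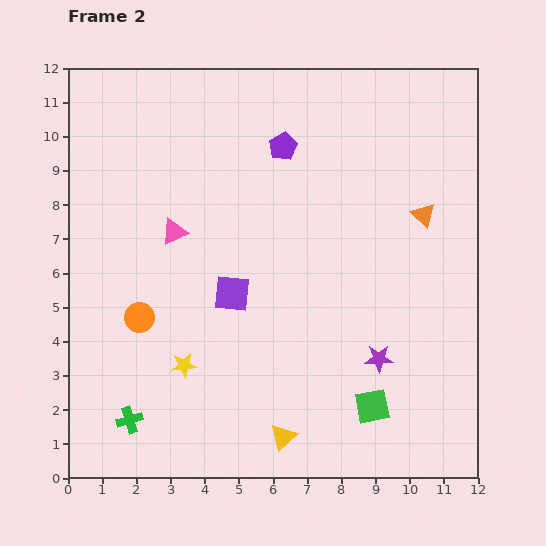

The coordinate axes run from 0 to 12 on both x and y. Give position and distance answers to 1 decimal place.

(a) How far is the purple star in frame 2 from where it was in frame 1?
1.3

The purple star moved from (10.4, 3.3) to (9.1, 3.5), a distance of √(1.3² + 0.2²) ≈ 1.3.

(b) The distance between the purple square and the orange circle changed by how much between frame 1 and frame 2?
-5.0

Distance in frame 1: 7.8. Distance in frame 2: 2.8.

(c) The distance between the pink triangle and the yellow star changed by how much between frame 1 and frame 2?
+2.2

Distance in frame 1: 1.7. Distance in frame 2: 3.9.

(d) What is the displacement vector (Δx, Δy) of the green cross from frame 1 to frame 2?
(0.3, -0.7)

The green cross was at (1.5, 2.4) in frame 1 and (1.8, 1.7) in frame 2.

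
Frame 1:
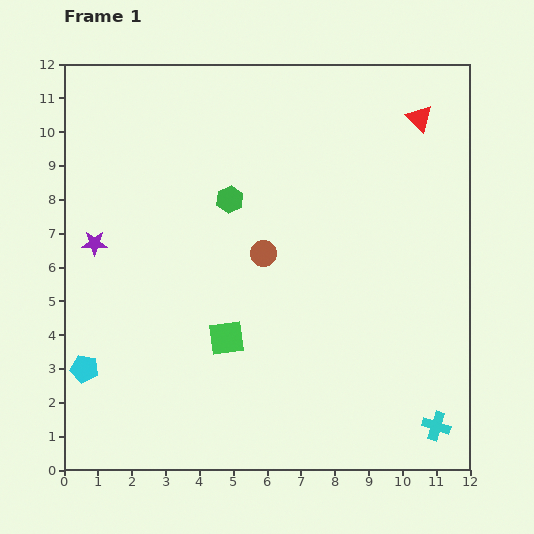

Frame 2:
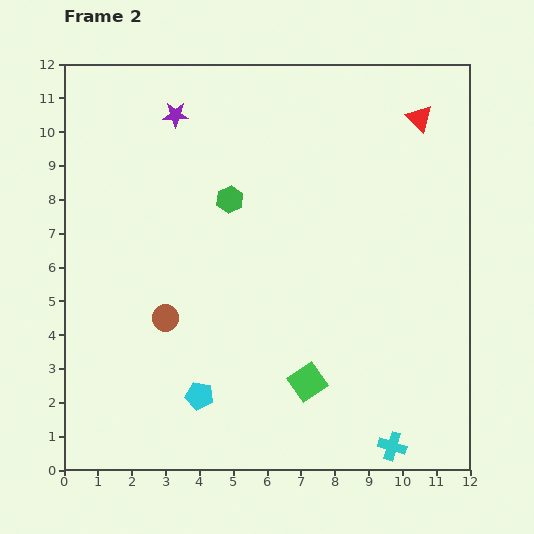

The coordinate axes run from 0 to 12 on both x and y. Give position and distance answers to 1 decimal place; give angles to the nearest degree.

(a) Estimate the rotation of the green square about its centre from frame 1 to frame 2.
28° counter-clockwise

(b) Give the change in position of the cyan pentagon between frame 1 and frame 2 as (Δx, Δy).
(3.4, -0.8)

The cyan pentagon was at (0.6, 3.0) in frame 1 and (4.0, 2.2) in frame 2.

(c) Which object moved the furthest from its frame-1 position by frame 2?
the purple star

(moved 4.5; next 3.5)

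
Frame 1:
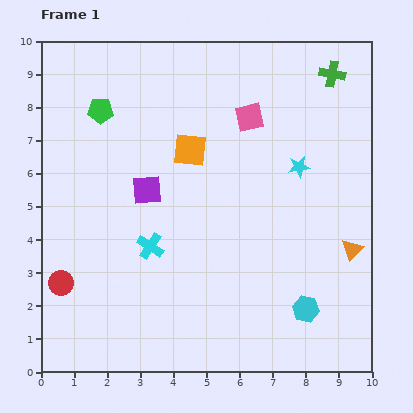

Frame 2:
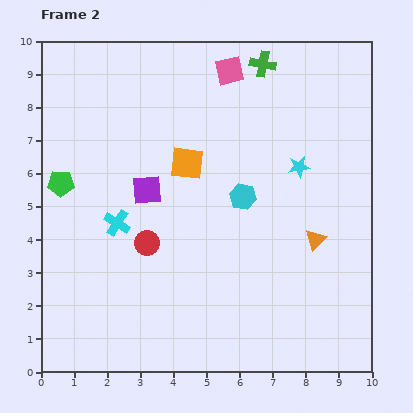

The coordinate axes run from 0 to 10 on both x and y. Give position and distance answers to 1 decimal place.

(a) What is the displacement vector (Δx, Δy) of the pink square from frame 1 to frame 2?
(-0.6, 1.4)

The pink square was at (6.3, 7.7) in frame 1 and (5.7, 9.1) in frame 2.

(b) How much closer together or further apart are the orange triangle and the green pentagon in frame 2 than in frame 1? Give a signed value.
-0.8

Distance in frame 1: 8.7. Distance in frame 2: 7.9.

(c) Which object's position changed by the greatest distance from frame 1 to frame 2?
the cyan hexagon

(moved 3.9; next 2.9)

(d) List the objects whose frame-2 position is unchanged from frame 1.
the purple square, the cyan star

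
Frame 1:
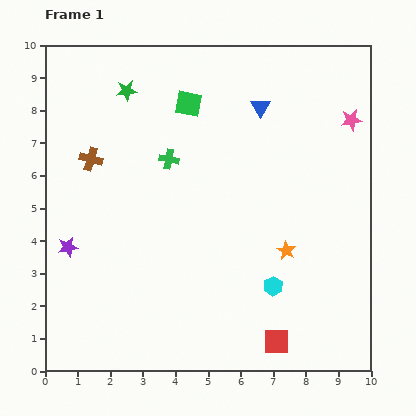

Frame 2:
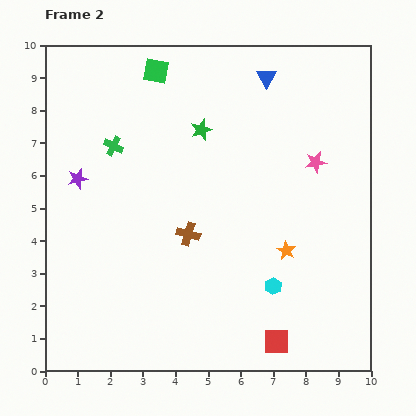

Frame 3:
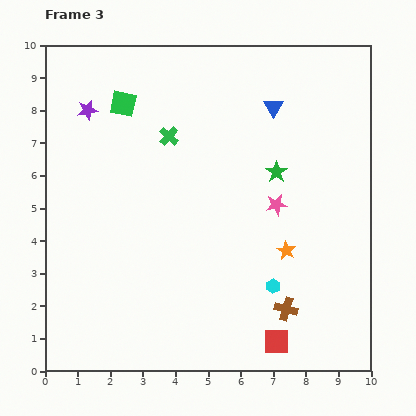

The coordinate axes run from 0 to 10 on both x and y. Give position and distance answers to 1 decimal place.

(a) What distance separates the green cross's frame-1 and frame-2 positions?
1.7

The green cross moved from (3.8, 6.5) to (2.1, 6.9), a distance of √(1.7² + 0.4²) ≈ 1.7.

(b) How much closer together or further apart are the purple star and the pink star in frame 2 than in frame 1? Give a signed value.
-2.2

Distance in frame 1: 9.5. Distance in frame 2: 7.3.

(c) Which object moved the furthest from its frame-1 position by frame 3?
the brown cross

(moved 7.6; next 5.2)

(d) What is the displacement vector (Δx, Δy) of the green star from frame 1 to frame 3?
(4.6, -2.5)

The green star was at (2.5, 8.6) in frame 1 and (7.1, 6.1) in frame 3.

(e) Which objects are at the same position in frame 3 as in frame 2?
the orange star, the red square, the cyan hexagon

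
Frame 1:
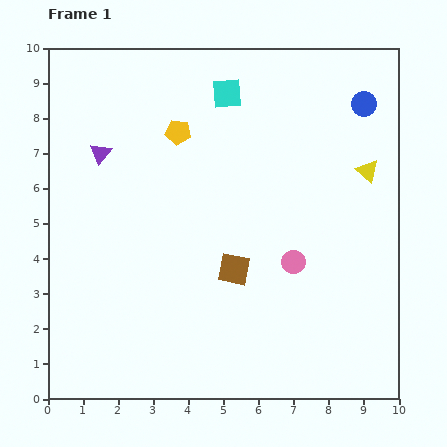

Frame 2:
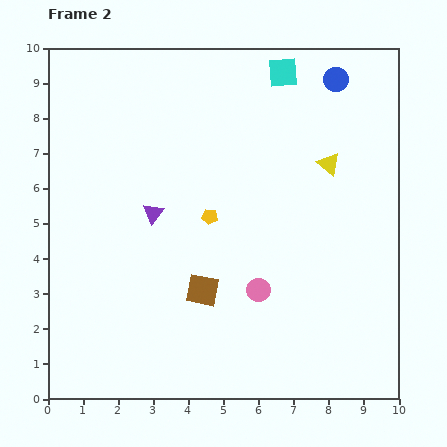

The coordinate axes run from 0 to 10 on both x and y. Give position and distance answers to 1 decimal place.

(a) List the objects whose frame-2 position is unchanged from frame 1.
none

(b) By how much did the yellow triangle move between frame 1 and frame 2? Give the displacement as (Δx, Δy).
(-1.1, 0.2)

The yellow triangle was at (9.1, 6.5) in frame 1 and (8.0, 6.7) in frame 2.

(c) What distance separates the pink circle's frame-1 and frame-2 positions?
1.3

The pink circle moved from (7.0, 3.9) to (6.0, 3.1), a distance of √(1.0² + 0.8²) ≈ 1.3.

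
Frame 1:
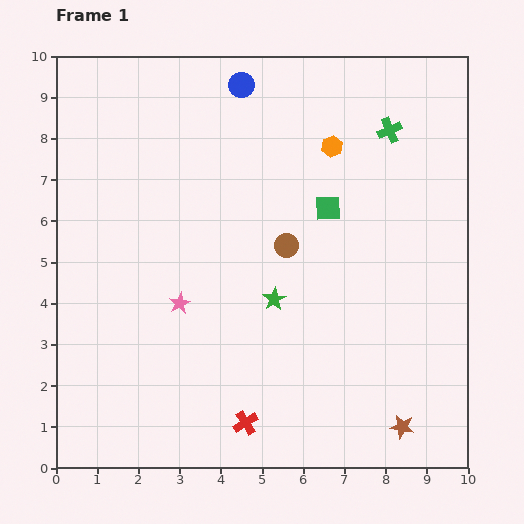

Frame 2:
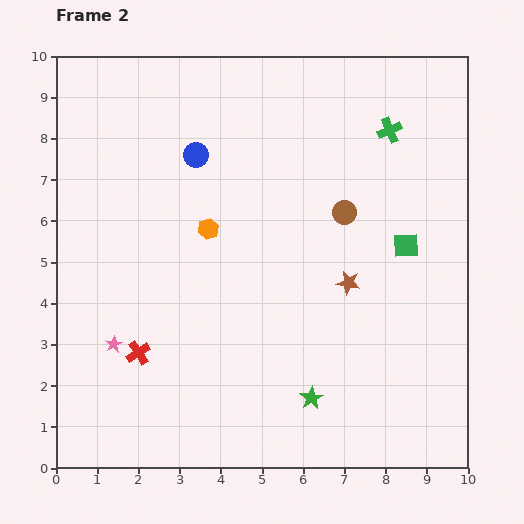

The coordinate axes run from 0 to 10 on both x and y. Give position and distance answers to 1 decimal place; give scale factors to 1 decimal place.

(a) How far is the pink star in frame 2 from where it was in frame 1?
1.9

The pink star moved from (3.0, 4.0) to (1.4, 3.0), a distance of √(1.6² + 1.0²) ≈ 1.9.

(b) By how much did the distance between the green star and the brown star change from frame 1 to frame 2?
-1.5

Distance in frame 1: 4.4. Distance in frame 2: 2.9.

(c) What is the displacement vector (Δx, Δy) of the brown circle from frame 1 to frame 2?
(1.4, 0.8)

The brown circle was at (5.6, 5.4) in frame 1 and (7.0, 6.2) in frame 2.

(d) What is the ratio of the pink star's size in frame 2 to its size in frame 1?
0.8×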